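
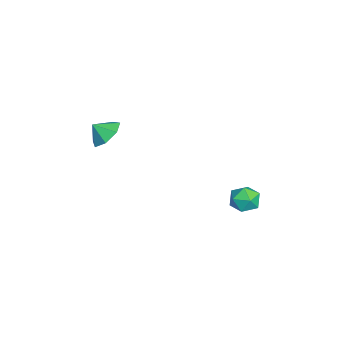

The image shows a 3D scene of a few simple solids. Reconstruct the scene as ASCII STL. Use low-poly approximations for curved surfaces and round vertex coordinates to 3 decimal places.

solid 
facet normal -0.081 0.987 -0.142
outer loop
vertex 1.141 4.274 -1.55
vertex 0.22 4.192 -1.597
vertex 0.631 4.343 -0.781
endloop
endfacet
facet normal 0.494 0.832 0.253
outer loop
vertex 1.141 4.274 -1.55
vertex 0.631 4.343 -0.781
vertex 1.425 3.868 -0.769
endloop
endfacet
facet normal 0.910 0.394 -0.126
outer loop
vertex 1.141 4.274 -1.55
vertex 1.425 3.868 -0.769
vertex 1.505 3.424 -1.576
endloop
endfacet
facet normal 0.594 0.277 -0.755
outer loop
vertex 1.141 4.274 -1.55
vertex 1.505 3.424 -1.576
vertex 0.76 3.624 -2.088
endloop
endfacet
facet normal -0.018 0.644 -0.765
outer loop
vertex 1.141 4.274 -1.55
vertex 0.76 3.624 -2.088
vertex 0.22 4.192 -1.597
endloop
endfacet
facet normal 0.275 0.480 0.833
outer loop
vertex 1.425 3.868 -0.769
vertex 0.631 4.343 -0.781
vertex 0.68 3.536 -0.332
endloop
endfacet
facet normal -0.655 0.730 0.195
outer loop
vertex 0.631 4.343 -0.781
vertex 0.22 4.192 -1.597
vertex -0.065 3.736 -0.844
endloop
endfacet
facet normal -0.555 0.175 -0.813
outer loop
vertex 0.22 4.192 -1.597
vertex 0.76 3.624 -2.088
vertex 0.015 3.292 -1.651
endloop
endfacet
facet normal 0.436 -0.417 -0.797
outer loop
vertex 0.76 3.624 -2.088
vertex 1.505 3.424 -1.576
vertex 0.809 2.817 -1.639
endloop
endfacet
facet normal 0.948 -0.229 0.220
outer loop
vertex 1.505 3.424 -1.576
vertex 1.425 3.868 -0.769
vertex 1.22 2.968 -0.823
endloop
endfacet
facet normal -0.594 -0.277 0.755
outer loop
vertex 0.299 2.886 -0.87
vertex 0.68 3.536 -0.332
vertex -0.065 3.736 -0.844
endloop
endfacet
facet normal -0.910 -0.394 0.126
outer loop
vertex 0.299 2.886 -0.87
vertex -0.065 3.736 -0.844
vertex 0.015 3.292 -1.651
endloop
endfacet
facet normal -0.494 -0.832 -0.253
outer loop
vertex 0.299 2.886 -0.87
vertex 0.015 3.292 -1.651
vertex 0.809 2.817 -1.639
endloop
endfacet
facet normal 0.081 -0.987 0.142
outer loop
vertex 0.299 2.886 -0.87
vertex 0.809 2.817 -1.639
vertex 1.22 2.968 -0.823
endloop
endfacet
facet normal 0.018 -0.644 0.765
outer loop
vertex 0.299 2.886 -0.87
vertex 1.22 2.968 -0.823
vertex 0.68 3.536 -0.332
endloop
endfacet
facet normal -0.436 0.417 0.797
outer loop
vertex -0.065 3.736 -0.844
vertex 0.68 3.536 -0.332
vertex 0.631 4.343 -0.781
endloop
endfacet
facet normal -0.948 0.229 -0.220
outer loop
vertex 0.015 3.292 -1.651
vertex -0.065 3.736 -0.844
vertex 0.22 4.192 -1.597
endloop
endfacet
facet normal -0.275 -0.480 -0.833
outer loop
vertex 0.809 2.817 -1.639
vertex 0.015 3.292 -1.651
vertex 0.76 3.624 -2.088
endloop
endfacet
facet normal 0.655 -0.730 -0.195
outer loop
vertex 1.22 2.968 -0.823
vertex 0.809 2.817 -1.639
vertex 1.505 3.424 -1.576
endloop
endfacet
facet normal 0.555 -0.175 0.813
outer loop
vertex 0.68 3.536 -0.332
vertex 1.22 2.968 -0.823
vertex 1.425 3.868 -0.769
endloop
endfacet
facet normal 0.009 0.704 -0.710
outer loop
vertex -0.029 -2.996 3.322
vertex -0.616 -3.584 2.731
vertex -0.902 -2.887 3.419
endloop
endfacet
facet normal 0.116 0.044 0.992
outer loop
vertex -0.029 -2.996 3.322
vertex -0.902 -2.887 3.419
vertex -0.624 -4.296 3.449
endloop
endfacet
facet normal 0.008 0.704 -0.710
outer loop
vertex -0.902 -2.887 3.419
vertex -0.616 -3.584 2.731
vertex -1.559 -3.304 2.998
endloop
endfacet
facet normal -0.501 -0.081 0.862
outer loop
vertex -0.902 -2.887 3.419
vertex -1.559 -3.304 2.998
vertex -0.624 -4.296 3.449
endloop
endfacet
facet normal 0.008 0.704 -0.710
outer loop
vertex -1.559 -3.304 2.998
vertex -0.616 -3.584 2.731
vertex -1.506 -3.932 2.376
endloop
endfacet
facet normal -0.744 -0.501 0.442
outer loop
vertex -1.559 -3.304 2.998
vertex -1.506 -3.932 2.376
vertex -0.624 -4.296 3.449
endloop
endfacet
facet normal 0.008 0.704 -0.711
outer loop
vertex -1.506 -3.932 2.376
vertex -0.616 -3.584 2.731
vertex -0.782 -4.298 2.022
endloop
endfacet
facet normal -0.431 -0.901 0.049
outer loop
vertex -1.506 -3.932 2.376
vertex -0.782 -4.298 2.022
vertex -0.624 -4.296 3.449
endloop
endfacet
facet normal 0.009 0.704 -0.711
outer loop
vertex -0.782 -4.298 2.022
vertex -0.616 -3.584 2.731
vertex 0.067 -4.127 2.202
endloop
endfacet
facet normal 0.202 -0.979 -0.021
outer loop
vertex -0.782 -4.298 2.022
vertex 0.067 -4.127 2.202
vertex -0.624 -4.296 3.449
endloop
endfacet
facet normal 0.009 0.704 -0.710
outer loop
vertex 0.067 -4.127 2.202
vertex -0.616 -3.584 2.731
vertex 0.403 -3.547 2.781
endloop
endfacet
facet normal 0.679 -0.677 0.284
outer loop
vertex 0.067 -4.127 2.202
vertex 0.403 -3.547 2.781
vertex -0.624 -4.296 3.449
endloop
endfacet
facet normal 0.009 0.704 -0.710
outer loop
vertex 0.403 -3.547 2.781
vertex -0.616 -3.584 2.731
vertex -0.029 -2.996 3.322
endloop
endfacet
facet normal 0.640 -0.221 0.736
outer loop
vertex 0.403 -3.547 2.781
vertex -0.029 -2.996 3.322
vertex -0.624 -4.296 3.449
endloop
endfacet

endsolid


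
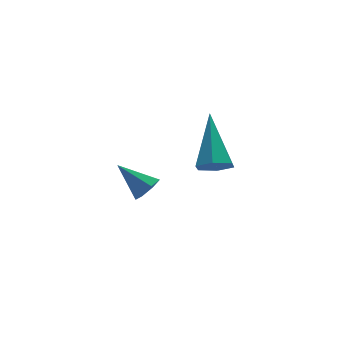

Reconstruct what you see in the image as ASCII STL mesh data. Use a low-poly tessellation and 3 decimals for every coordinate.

solid 
facet normal -0.292 -0.723 -0.626
outer loop
vertex -1.262 -3.137 -0.284
vertex -1.514 -3.446 0.191
vertex -1.853 -3.035 -0.126
endloop
endfacet
facet normal -0.003 0.835 -0.550
outer loop
vertex -1.262 -3.137 -0.284
vertex -1.853 -3.035 -0.126
vertex -0.926 -1.994 1.449
endloop
endfacet
facet normal -0.292 -0.723 -0.626
outer loop
vertex -1.853 -3.035 -0.126
vertex -1.514 -3.446 0.191
vertex -2.105 -3.344 0.349
endloop
endfacet
facet normal -0.761 0.649 0.019
outer loop
vertex -1.853 -3.035 -0.126
vertex -2.105 -3.344 0.349
vertex -0.926 -1.994 1.449
endloop
endfacet
facet normal -0.292 -0.722 -0.627
outer loop
vertex -2.105 -3.344 0.349
vertex -1.514 -3.446 0.191
vertex -1.766 -3.756 0.665
endloop
endfacet
facet normal -0.682 -0.000 0.731
outer loop
vertex -2.105 -3.344 0.349
vertex -1.766 -3.756 0.665
vertex -0.926 -1.994 1.449
endloop
endfacet
facet normal -0.292 -0.722 -0.627
outer loop
vertex -1.766 -3.756 0.665
vertex -1.514 -3.446 0.191
vertex -1.175 -3.858 0.507
endloop
endfacet
facet normal 0.154 -0.462 0.873
outer loop
vertex -1.766 -3.756 0.665
vertex -1.175 -3.858 0.507
vertex -0.926 -1.994 1.449
endloop
endfacet
facet normal -0.293 -0.722 -0.627
outer loop
vertex -1.175 -3.858 0.507
vertex -1.514 -3.446 0.191
vertex -0.923 -3.548 0.032
endloop
endfacet
facet normal 0.912 -0.275 0.304
outer loop
vertex -1.175 -3.858 0.507
vertex -0.923 -3.548 0.032
vertex -0.926 -1.994 1.449
endloop
endfacet
facet normal -0.293 -0.723 -0.626
outer loop
vertex -0.923 -3.548 0.032
vertex -1.514 -3.446 0.191
vertex -1.262 -3.137 -0.284
endloop
endfacet
facet normal 0.833 0.374 -0.408
outer loop
vertex -0.923 -3.548 0.032
vertex -1.262 -3.137 -0.284
vertex -0.926 -1.994 1.449
endloop
endfacet
facet normal 0.495 -0.607 -0.622
outer loop
vertex -1.469 0.456 -3.111
vertex -1.948 0.193 -3.236
vertex -1.718 0.638 -3.487
endloop
endfacet
facet normal 0.482 0.870 0.102
outer loop
vertex -1.469 0.456 -3.111
vertex -1.718 0.638 -3.487
vertex -2.612 1.007 -2.404
endloop
endfacet
facet normal 0.495 -0.607 -0.622
outer loop
vertex -1.718 0.638 -3.487
vertex -1.948 0.193 -3.236
vertex -2.14 0.485 -3.674
endloop
endfacet
facet normal -0.139 0.897 -0.420
outer loop
vertex -1.718 0.638 -3.487
vertex -2.14 0.485 -3.674
vertex -2.612 1.007 -2.404
endloop
endfacet
facet normal 0.496 -0.606 -0.622
outer loop
vertex -2.14 0.485 -3.674
vertex -1.948 0.193 -3.236
vertex -2.417 0.112 -3.531
endloop
endfacet
facet normal -0.788 0.409 -0.461
outer loop
vertex -2.14 0.485 -3.674
vertex -2.417 0.112 -3.531
vertex -2.612 1.007 -2.404
endloop
endfacet
facet normal 0.495 -0.608 -0.621
outer loop
vertex -2.417 0.112 -3.531
vertex -1.948 0.193 -3.236
vertex -2.341 -0.199 -3.166
endloop
endfacet
facet normal -0.974 -0.226 0.011
outer loop
vertex -2.417 0.112 -3.531
vertex -2.341 -0.199 -3.166
vertex -2.612 1.007 -2.404
endloop
endfacet
facet normal 0.495 -0.607 -0.621
outer loop
vertex -2.341 -0.199 -3.166
vertex -1.948 0.193 -3.236
vertex -1.969 -0.215 -2.854
endloop
endfacet
facet normal -0.559 -0.529 0.639
outer loop
vertex -2.341 -0.199 -3.166
vertex -1.969 -0.215 -2.854
vertex -2.612 1.007 -2.404
endloop
endfacet
facet normal 0.495 -0.607 -0.621
outer loop
vertex -1.969 -0.215 -2.854
vertex -1.948 0.193 -3.236
vertex -1.581 0.076 -2.829
endloop
endfacet
facet normal 0.144 -0.274 0.951
outer loop
vertex -1.969 -0.215 -2.854
vertex -1.581 0.076 -2.829
vertex -2.612 1.007 -2.404
endloop
endfacet
facet normal 0.495 -0.607 -0.621
outer loop
vertex -1.581 0.076 -2.829
vertex -1.948 0.193 -3.236
vertex -1.469 0.456 -3.111
endloop
endfacet
facet normal 0.609 0.349 0.712
outer loop
vertex -1.581 0.076 -2.829
vertex -1.469 0.456 -3.111
vertex -2.612 1.007 -2.404
endloop
endfacet

endsolid


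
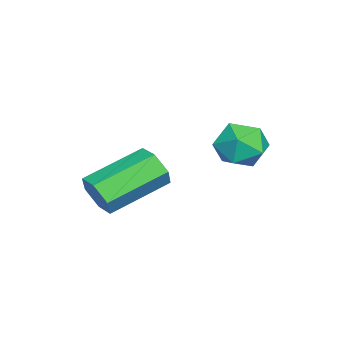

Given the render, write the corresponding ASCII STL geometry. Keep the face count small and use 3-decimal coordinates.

solid 
facet normal 0.633 -0.694 -0.343
outer loop
vertex 3.201 0.903 0.238
vertex 2.883 0.882 -0.306
vertex 3.363 1.285 -0.236
endloop
endfacet
facet normal 0.731 0.388 0.562
outer loop
vertex 3.201 0.903 0.238
vertex 3.363 1.285 -0.236
vertex 2.075 2.139 0.849
endloop
endfacet
facet normal 0.731 0.388 0.562
outer loop
vertex 2.075 2.139 0.849
vertex 3.363 1.285 -0.236
vertex 2.237 2.52 0.375
endloop
endfacet
facet normal -0.632 0.695 0.343
outer loop
vertex 2.075 2.139 0.849
vertex 2.237 2.52 0.375
vertex 1.757 2.118 0.306
endloop
endfacet
facet normal 0.633 -0.694 -0.343
outer loop
vertex 3.363 1.285 -0.236
vertex 2.883 0.882 -0.306
vertex 3.045 1.264 -0.78
endloop
endfacet
facet normal 0.587 0.719 -0.371
outer loop
vertex 3.363 1.285 -0.236
vertex 3.045 1.264 -0.78
vertex 2.237 2.52 0.375
endloop
endfacet
facet normal 0.588 0.719 -0.370
outer loop
vertex 2.237 2.52 0.375
vertex 3.045 1.264 -0.78
vertex 1.919 2.5 -0.169
endloop
endfacet
facet normal -0.632 0.695 0.344
outer loop
vertex 2.237 2.52 0.375
vertex 1.919 2.5 -0.169
vertex 1.757 2.118 0.306
endloop
endfacet
facet normal 0.632 -0.694 -0.343
outer loop
vertex 3.045 1.264 -0.78
vertex 2.883 0.882 -0.306
vertex 2.565 0.861 -0.849
endloop
endfacet
facet normal -0.143 0.331 -0.933
outer loop
vertex 3.045 1.264 -0.78
vertex 2.565 0.861 -0.849
vertex 1.919 2.5 -0.169
endloop
endfacet
facet normal -0.143 0.331 -0.933
outer loop
vertex 1.919 2.5 -0.169
vertex 2.565 0.861 -0.849
vertex 1.439 2.097 -0.238
endloop
endfacet
facet normal -0.632 0.695 0.343
outer loop
vertex 1.919 2.5 -0.169
vertex 1.439 2.097 -0.238
vertex 1.757 2.118 0.306
endloop
endfacet
facet normal 0.632 -0.695 -0.343
outer loop
vertex 2.565 0.861 -0.849
vertex 2.883 0.882 -0.306
vertex 2.403 0.48 -0.375
endloop
endfacet
facet normal -0.731 -0.388 -0.562
outer loop
vertex 2.565 0.861 -0.849
vertex 2.403 0.48 -0.375
vertex 1.439 2.097 -0.238
endloop
endfacet
facet normal -0.730 -0.388 -0.562
outer loop
vertex 1.439 2.097 -0.238
vertex 2.403 0.48 -0.375
vertex 1.277 1.715 0.236
endloop
endfacet
facet normal -0.633 0.694 0.343
outer loop
vertex 1.439 2.097 -0.238
vertex 1.277 1.715 0.236
vertex 1.757 2.118 0.306
endloop
endfacet
facet normal 0.632 -0.695 -0.344
outer loop
vertex 2.403 0.48 -0.375
vertex 2.883 0.882 -0.306
vertex 2.721 0.5 0.169
endloop
endfacet
facet normal -0.588 -0.719 0.370
outer loop
vertex 2.403 0.48 -0.375
vertex 2.721 0.5 0.169
vertex 1.277 1.715 0.236
endloop
endfacet
facet normal -0.588 -0.719 0.371
outer loop
vertex 1.277 1.715 0.236
vertex 2.721 0.5 0.169
vertex 1.595 1.736 0.78
endloop
endfacet
facet normal -0.633 0.694 0.343
outer loop
vertex 1.277 1.715 0.236
vertex 1.595 1.736 0.78
vertex 1.757 2.118 0.306
endloop
endfacet
facet normal 0.632 -0.695 -0.343
outer loop
vertex 2.721 0.5 0.169
vertex 2.883 0.882 -0.306
vertex 3.201 0.903 0.238
endloop
endfacet
facet normal 0.143 -0.331 0.933
outer loop
vertex 2.721 0.5 0.169
vertex 3.201 0.903 0.238
vertex 1.595 1.736 0.78
endloop
endfacet
facet normal 0.143 -0.331 0.933
outer loop
vertex 1.595 1.736 0.78
vertex 3.201 0.903 0.238
vertex 2.075 2.139 0.849
endloop
endfacet
facet normal -0.632 0.694 0.343
outer loop
vertex 1.595 1.736 0.78
vertex 2.075 2.139 0.849
vertex 1.757 2.118 0.306
endloop
endfacet
facet normal 0.105 0.891 -0.441
outer loop
vertex 0.3 4.26 -0.256
vertex -0.165 4.592 0.303
vertex 0.625 4.553 0.413
endloop
endfacet
facet normal 0.684 0.486 -0.545
outer loop
vertex 0.3 4.26 -0.256
vertex 0.625 4.553 0.413
vertex 0.882 3.857 0.115
endloop
endfacet
facet normal 0.477 -0.114 -0.872
outer loop
vertex 0.3 4.26 -0.256
vertex 0.882 3.857 0.115
vertex 0.251 3.466 -0.179
endloop
endfacet
facet normal -0.230 -0.080 -0.970
outer loop
vertex 0.3 4.26 -0.256
vertex 0.251 3.466 -0.179
vertex -0.397 3.92 -0.063
endloop
endfacet
facet normal -0.459 0.542 -0.704
outer loop
vertex 0.3 4.26 -0.256
vertex -0.397 3.92 -0.063
vertex -0.165 4.592 0.303
endloop
endfacet
facet normal 0.946 0.309 0.094
outer loop
vertex 0.882 3.857 0.115
vertex 0.625 4.553 0.413
vertex 0.777 3.94 0.903
endloop
endfacet
facet normal 0.011 0.965 0.262
outer loop
vertex 0.625 4.553 0.413
vertex -0.165 4.592 0.303
vertex 0.129 4.394 1.019
endloop
endfacet
facet normal -0.902 0.400 -0.162
outer loop
vertex -0.165 4.592 0.303
vertex -0.397 3.92 -0.063
vertex -0.502 4.003 0.725
endloop
endfacet
facet normal -0.530 -0.606 -0.593
outer loop
vertex -0.397 3.92 -0.063
vertex 0.251 3.466 -0.179
vertex -0.245 3.307 0.427
endloop
endfacet
facet normal 0.612 -0.661 -0.434
outer loop
vertex 0.251 3.466 -0.179
vertex 0.882 3.857 0.115
vertex 0.545 3.268 0.537
endloop
endfacet
facet normal 0.230 0.080 0.970
outer loop
vertex 0.08 3.6 1.096
vertex 0.777 3.94 0.903
vertex 0.129 4.394 1.019
endloop
endfacet
facet normal -0.477 0.114 0.872
outer loop
vertex 0.08 3.6 1.096
vertex 0.129 4.394 1.019
vertex -0.502 4.003 0.725
endloop
endfacet
facet normal -0.684 -0.486 0.545
outer loop
vertex 0.08 3.6 1.096
vertex -0.502 4.003 0.725
vertex -0.245 3.307 0.427
endloop
endfacet
facet normal -0.105 -0.891 0.441
outer loop
vertex 0.08 3.6 1.096
vertex -0.245 3.307 0.427
vertex 0.545 3.268 0.537
endloop
endfacet
facet normal 0.459 -0.542 0.704
outer loop
vertex 0.08 3.6 1.096
vertex 0.545 3.268 0.537
vertex 0.777 3.94 0.903
endloop
endfacet
facet normal 0.530 0.606 0.593
outer loop
vertex 0.129 4.394 1.019
vertex 0.777 3.94 0.903
vertex 0.625 4.553 0.413
endloop
endfacet
facet normal -0.612 0.661 0.434
outer loop
vertex -0.502 4.003 0.725
vertex 0.129 4.394 1.019
vertex -0.165 4.592 0.303
endloop
endfacet
facet normal -0.946 -0.309 -0.094
outer loop
vertex -0.245 3.307 0.427
vertex -0.502 4.003 0.725
vertex -0.397 3.92 -0.063
endloop
endfacet
facet normal -0.011 -0.965 -0.262
outer loop
vertex 0.545 3.268 0.537
vertex -0.245 3.307 0.427
vertex 0.251 3.466 -0.179
endloop
endfacet
facet normal 0.902 -0.400 0.162
outer loop
vertex 0.777 3.94 0.903
vertex 0.545 3.268 0.537
vertex 0.882 3.857 0.115
endloop
endfacet

endsolid


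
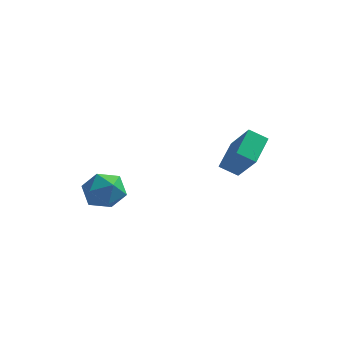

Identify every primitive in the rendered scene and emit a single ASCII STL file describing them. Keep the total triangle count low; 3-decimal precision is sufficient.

solid 
facet normal -0.722 -0.319 0.615
outer loop
vertex -3.74 -0.884 0.618
vertex -3.082 -1.817 0.907
vertex -2.994 -0.82 1.527
endloop
endfacet
facet normal -0.724 0.393 0.567
outer loop
vertex -3.74 -0.884 0.618
vertex -2.994 -0.82 1.527
vertex -3.089 0.084 0.778
endloop
endfacet
facet normal -0.815 0.568 -0.120
outer loop
vertex -3.74 -0.884 0.618
vertex -3.089 0.084 0.778
vertex -3.236 -0.355 -0.305
endloop
endfacet
facet normal -0.868 -0.037 -0.495
outer loop
vertex -3.74 -0.884 0.618
vertex -3.236 -0.355 -0.305
vertex -3.231 -1.53 -0.225
endloop
endfacet
facet normal -0.810 -0.584 -0.041
outer loop
vertex -3.74 -0.884 0.618
vertex -3.231 -1.53 -0.225
vertex -3.082 -1.817 0.907
endloop
endfacet
facet normal -0.083 0.631 0.772
outer loop
vertex -3.089 0.084 0.778
vertex -2.994 -0.82 1.527
vertex -2.029 -0.25 1.165
endloop
endfacet
facet normal -0.078 -0.521 0.850
outer loop
vertex -2.994 -0.82 1.527
vertex -3.082 -1.817 0.907
vertex -2.024 -1.425 1.245
endloop
endfacet
facet normal -0.222 -0.952 -0.212
outer loop
vertex -3.082 -1.817 0.907
vertex -3.231 -1.53 -0.225
vertex -2.171 -1.864 0.162
endloop
endfacet
facet normal -0.316 -0.066 -0.946
outer loop
vertex -3.231 -1.53 -0.225
vertex -3.236 -0.355 -0.305
vertex -2.266 -0.96 -0.587
endloop
endfacet
facet normal -0.230 0.912 -0.339
outer loop
vertex -3.236 -0.355 -0.305
vertex -3.089 0.084 0.778
vertex -2.178 0.037 0.033
endloop
endfacet
facet normal 0.868 0.037 0.495
outer loop
vertex -1.52 -0.896 0.322
vertex -2.029 -0.25 1.165
vertex -2.024 -1.425 1.245
endloop
endfacet
facet normal 0.815 -0.568 0.120
outer loop
vertex -1.52 -0.896 0.322
vertex -2.024 -1.425 1.245
vertex -2.171 -1.864 0.162
endloop
endfacet
facet normal 0.724 -0.393 -0.567
outer loop
vertex -1.52 -0.896 0.322
vertex -2.171 -1.864 0.162
vertex -2.266 -0.96 -0.587
endloop
endfacet
facet normal 0.722 0.319 -0.615
outer loop
vertex -1.52 -0.896 0.322
vertex -2.266 -0.96 -0.587
vertex -2.178 0.037 0.033
endloop
endfacet
facet normal 0.810 0.584 0.041
outer loop
vertex -1.52 -0.896 0.322
vertex -2.178 0.037 0.033
vertex -2.029 -0.25 1.165
endloop
endfacet
facet normal 0.316 0.066 0.946
outer loop
vertex -2.024 -1.425 1.245
vertex -2.029 -0.25 1.165
vertex -2.994 -0.82 1.527
endloop
endfacet
facet normal 0.230 -0.912 0.339
outer loop
vertex -2.171 -1.864 0.162
vertex -2.024 -1.425 1.245
vertex -3.082 -1.817 0.907
endloop
endfacet
facet normal 0.083 -0.631 -0.772
outer loop
vertex -2.266 -0.96 -0.587
vertex -2.171 -1.864 0.162
vertex -3.231 -1.53 -0.225
endloop
endfacet
facet normal 0.078 0.521 -0.850
outer loop
vertex -2.178 0.037 0.033
vertex -2.266 -0.96 -0.587
vertex -3.236 -0.355 -0.305
endloop
endfacet
facet normal 0.222 0.952 0.212
outer loop
vertex -2.029 -0.25 1.165
vertex -2.178 0.037 0.033
vertex -3.089 0.084 0.778
endloop
endfacet
facet normal -0.491 0.422 -0.762
outer loop
vertex 2.336 4.874 1.113
vertex 3.296 4.966 0.545
vertex 2.057 3.213 0.372
endloop
endfacet
facet normal -0.858 -0.082 0.508
outer loop
vertex 3.104 2.314 1.995
vertex 2.336 4.874 1.113
vertex 2.057 3.213 0.372
endloop
endfacet
facet normal -0.491 0.422 -0.762
outer loop
vertex 2.057 3.213 0.372
vertex 3.296 4.966 0.545
vertex 3.018 3.305 -0.196
endloop
endfacet
facet normal -0.151 -0.903 -0.402
outer loop
vertex 3.018 3.305 -0.196
vertex 3.104 2.314 1.995
vertex 2.057 3.213 0.372
endloop
endfacet
facet normal 0.152 0.903 0.402
outer loop
vertex 2.336 4.874 1.113
vertex 4.343 4.067 2.168
vertex 3.296 4.966 0.545
endloop
endfacet
facet normal -0.858 -0.083 0.507
outer loop
vertex 3.382 3.975 2.736
vertex 2.336 4.874 1.113
vertex 3.104 2.314 1.995
endloop
endfacet
facet normal 0.151 0.903 0.402
outer loop
vertex 3.382 3.975 2.736
vertex 4.343 4.067 2.168
vertex 2.336 4.874 1.113
endloop
endfacet
facet normal 0.858 0.083 -0.507
outer loop
vertex 3.296 4.966 0.545
vertex 4.343 4.067 2.168
vertex 3.018 3.305 -0.196
endloop
endfacet
facet normal -0.152 -0.903 -0.402
outer loop
vertex 4.064 2.406 1.427
vertex 3.104 2.314 1.995
vertex 3.018 3.305 -0.196
endloop
endfacet
facet normal 0.858 0.082 -0.507
outer loop
vertex 3.018 3.305 -0.196
vertex 4.343 4.067 2.168
vertex 4.064 2.406 1.427
endloop
endfacet
facet normal 0.491 -0.422 0.762
outer loop
vertex 4.064 2.406 1.427
vertex 3.382 3.975 2.736
vertex 3.104 2.314 1.995
endloop
endfacet
facet normal 0.491 -0.422 0.762
outer loop
vertex 4.343 4.067 2.168
vertex 3.382 3.975 2.736
vertex 4.064 2.406 1.427
endloop
endfacet

endsolid


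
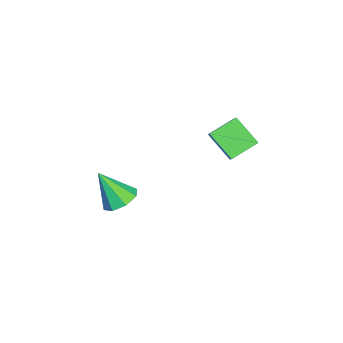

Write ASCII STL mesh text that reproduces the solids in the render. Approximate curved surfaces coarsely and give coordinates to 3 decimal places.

solid 
facet normal -0.711 -0.139 -0.689
outer loop
vertex -0.203 1.892 2.714
vertex -1.035 3.069 3.336
vertex 0.61 3.03 1.645
endloop
endfacet
facet normal 0.530 -0.750 -0.396
outer loop
vertex 1.435 3.191 2.444
vertex -0.203 1.892 2.714
vertex 0.61 3.03 1.645
endloop
endfacet
facet normal -0.711 -0.139 -0.689
outer loop
vertex 0.61 3.03 1.645
vertex -1.035 3.069 3.336
vertex -0.223 4.207 2.267
endloop
endfacet
facet normal 0.461 0.647 -0.607
outer loop
vertex -0.223 4.207 2.267
vertex 1.435 3.191 2.444
vertex 0.61 3.03 1.645
endloop
endfacet
facet normal -0.462 -0.647 0.607
outer loop
vertex -0.203 1.892 2.714
vertex -0.21 3.23 4.135
vertex -1.035 3.069 3.336
endloop
endfacet
facet normal 0.530 -0.750 -0.396
outer loop
vertex 0.623 2.053 3.513
vertex -0.203 1.892 2.714
vertex 1.435 3.191 2.444
endloop
endfacet
facet normal -0.461 -0.647 0.607
outer loop
vertex 0.623 2.053 3.513
vertex -0.21 3.23 4.135
vertex -0.203 1.892 2.714
endloop
endfacet
facet normal -0.530 0.750 0.396
outer loop
vertex -1.035 3.069 3.336
vertex -0.21 3.23 4.135
vertex -0.223 4.207 2.267
endloop
endfacet
facet normal 0.461 0.647 -0.607
outer loop
vertex 0.603 4.368 3.066
vertex 1.435 3.191 2.444
vertex -0.223 4.207 2.267
endloop
endfacet
facet normal -0.529 0.750 0.396
outer loop
vertex -0.223 4.207 2.267
vertex -0.21 3.23 4.135
vertex 0.603 4.368 3.066
endloop
endfacet
facet normal 0.712 0.139 0.689
outer loop
vertex 0.603 4.368 3.066
vertex 0.623 2.053 3.513
vertex 1.435 3.191 2.444
endloop
endfacet
facet normal 0.711 0.139 0.689
outer loop
vertex -0.21 3.23 4.135
vertex 0.623 2.053 3.513
vertex 0.603 4.368 3.066
endloop
endfacet
facet normal 0.129 0.540 -0.832
outer loop
vertex -0.167 -3.27 -3.856
vertex -0.722 -2.506 -3.446
vertex 0.276 -2.757 -3.454
endloop
endfacet
facet normal 0.693 -0.707 0.139
outer loop
vertex -0.167 -3.27 -3.856
vertex 0.276 -2.757 -3.454
vertex -0.998 -3.654 -1.674
endloop
endfacet
facet normal 0.129 0.539 -0.832
outer loop
vertex 0.276 -2.757 -3.454
vertex -0.722 -2.506 -3.446
vertex 0.135 -2.097 -3.048
endloop
endfacet
facet normal 0.838 -0.145 0.527
outer loop
vertex 0.276 -2.757 -3.454
vertex 0.135 -2.097 -3.048
vertex -0.998 -3.654 -1.674
endloop
endfacet
facet normal 0.129 0.539 -0.832
outer loop
vertex 0.135 -2.097 -3.048
vertex -0.722 -2.506 -3.446
vertex -0.509 -1.676 -2.875
endloop
endfacet
facet normal 0.461 0.375 0.805
outer loop
vertex 0.135 -2.097 -3.048
vertex -0.509 -1.676 -2.875
vertex -0.998 -3.654 -1.674
endloop
endfacet
facet normal 0.130 0.539 -0.832
outer loop
vertex -0.509 -1.676 -2.875
vertex -0.722 -2.506 -3.446
vertex -1.277 -1.741 -3.037
endloop
endfacet
facet normal -0.217 0.545 0.810
outer loop
vertex -0.509 -1.676 -2.875
vertex -1.277 -1.741 -3.037
vertex -0.998 -3.654 -1.674
endloop
endfacet
facet normal 0.129 0.539 -0.832
outer loop
vertex -1.277 -1.741 -3.037
vertex -0.722 -2.506 -3.446
vertex -1.721 -2.254 -3.438
endloop
endfacet
facet normal -0.798 0.268 0.540
outer loop
vertex -1.277 -1.741 -3.037
vertex -1.721 -2.254 -3.438
vertex -0.998 -3.654 -1.674
endloop
endfacet
facet normal 0.129 0.539 -0.832
outer loop
vertex -1.721 -2.254 -3.438
vertex -0.722 -2.506 -3.446
vertex -1.58 -2.914 -3.844
endloop
endfacet
facet normal -0.943 -0.295 0.152
outer loop
vertex -1.721 -2.254 -3.438
vertex -1.58 -2.914 -3.844
vertex -0.998 -3.654 -1.674
endloop
endfacet
facet normal 0.130 0.539 -0.832
outer loop
vertex -1.58 -2.914 -3.844
vertex -0.722 -2.506 -3.446
vertex -0.936 -3.336 -4.017
endloop
endfacet
facet normal -0.567 -0.814 -0.125
outer loop
vertex -1.58 -2.914 -3.844
vertex -0.936 -3.336 -4.017
vertex -0.998 -3.654 -1.674
endloop
endfacet
facet normal 0.128 0.540 -0.832
outer loop
vertex -0.936 -3.336 -4.017
vertex -0.722 -2.506 -3.446
vertex -0.167 -3.27 -3.856
endloop
endfacet
facet normal 0.112 -0.985 -0.131
outer loop
vertex -0.936 -3.336 -4.017
vertex -0.167 -3.27 -3.856
vertex -0.998 -3.654 -1.674
endloop
endfacet

endsolid


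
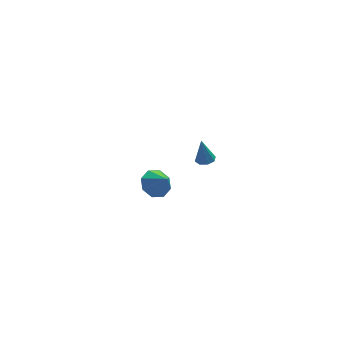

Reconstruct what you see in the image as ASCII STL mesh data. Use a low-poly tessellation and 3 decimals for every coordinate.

solid 
facet normal -0.277 0.561 -0.780
outer loop
vertex 3.089 2.686 -3.79
vertex 2.385 2.933 -3.362
vertex 3.189 3.23 -3.434
endloop
endfacet
facet normal 0.950 -0.273 0.150
outer loop
vertex 3.089 2.686 -3.79
vertex 3.189 3.23 -3.434
vertex 2.735 2.227 -2.378
endloop
endfacet
facet normal -0.277 0.560 -0.781
outer loop
vertex 3.189 3.23 -3.434
vertex 2.385 2.933 -3.362
vertex 2.818 3.601 -3.036
endloop
endfacet
facet normal 0.806 0.215 0.551
outer loop
vertex 3.189 3.23 -3.434
vertex 2.818 3.601 -3.036
vertex 2.735 2.227 -2.378
endloop
endfacet
facet normal -0.279 0.561 -0.779
outer loop
vertex 2.818 3.601 -3.036
vertex 2.385 2.933 -3.362
vertex 2.194 3.58 -2.828
endloop
endfacet
facet normal 0.277 0.401 0.873
outer loop
vertex 2.818 3.601 -3.036
vertex 2.194 3.58 -2.828
vertex 2.735 2.227 -2.378
endloop
endfacet
facet normal -0.278 0.561 -0.780
outer loop
vertex 2.194 3.58 -2.828
vertex 2.385 2.933 -3.362
vertex 1.681 3.18 -2.933
endloop
endfacet
facet normal -0.328 0.177 0.928
outer loop
vertex 2.194 3.58 -2.828
vertex 1.681 3.18 -2.933
vertex 2.735 2.227 -2.378
endloop
endfacet
facet normal -0.278 0.561 -0.780
outer loop
vertex 1.681 3.18 -2.933
vertex 2.385 2.933 -3.362
vertex 1.581 2.636 -3.289
endloop
endfacet
facet normal -0.654 -0.326 0.682
outer loop
vertex 1.681 3.18 -2.933
vertex 1.581 2.636 -3.289
vertex 2.735 2.227 -2.378
endloop
endfacet
facet normal -0.278 0.560 -0.781
outer loop
vertex 1.581 2.636 -3.289
vertex 2.385 2.933 -3.362
vertex 1.952 2.265 -3.687
endloop
endfacet
facet normal -0.510 -0.813 0.282
outer loop
vertex 1.581 2.636 -3.289
vertex 1.952 2.265 -3.687
vertex 2.735 2.227 -2.378
endloop
endfacet
facet normal -0.278 0.560 -0.780
outer loop
vertex 1.952 2.265 -3.687
vertex 2.385 2.933 -3.362
vertex 2.577 2.286 -3.895
endloop
endfacet
facet normal 0.020 -0.999 -0.041
outer loop
vertex 1.952 2.265 -3.687
vertex 2.577 2.286 -3.895
vertex 2.735 2.227 -2.378
endloop
endfacet
facet normal -0.278 0.560 -0.780
outer loop
vertex 2.577 2.286 -3.895
vertex 2.385 2.933 -3.362
vertex 3.089 2.686 -3.79
endloop
endfacet
facet normal 0.625 -0.775 -0.095
outer loop
vertex 2.577 2.286 -3.895
vertex 3.089 2.686 -3.79
vertex 2.735 2.227 -2.378
endloop
endfacet
facet normal 0.097 -0.167 -0.981
outer loop
vertex 3.682 -1.405 2.932
vertex 3.293 -1.719 2.947
vertex 3.349 -1.228 2.869
endloop
endfacet
facet normal 0.421 0.876 0.235
outer loop
vertex 3.682 -1.405 2.932
vertex 3.349 -1.228 2.869
vertex 3.167 -1.501 4.213
endloop
endfacet
facet normal 0.099 -0.167 -0.981
outer loop
vertex 3.349 -1.228 2.869
vertex 3.293 -1.719 2.947
vertex 2.983 -1.339 2.851
endloop
endfacet
facet normal -0.294 0.944 0.152
outer loop
vertex 3.349 -1.228 2.869
vertex 2.983 -1.339 2.851
vertex 3.167 -1.501 4.213
endloop
endfacet
facet normal 0.097 -0.169 -0.981
outer loop
vertex 2.983 -1.339 2.851
vertex 3.293 -1.719 2.947
vertex 2.799 -1.672 2.89
endloop
endfacet
facet normal -0.853 0.492 0.174
outer loop
vertex 2.983 -1.339 2.851
vertex 2.799 -1.672 2.89
vertex 3.167 -1.501 4.213
endloop
endfacet
facet normal 0.097 -0.167 -0.981
outer loop
vertex 2.799 -1.672 2.89
vertex 3.293 -1.719 2.947
vertex 2.904 -2.033 2.962
endloop
endfacet
facet normal -0.934 -0.214 0.287
outer loop
vertex 2.799 -1.672 2.89
vertex 2.904 -2.033 2.962
vertex 3.167 -1.501 4.213
endloop
endfacet
facet normal 0.099 -0.169 -0.981
outer loop
vertex 2.904 -2.033 2.962
vertex 3.293 -1.719 2.947
vertex 3.238 -2.209 3.026
endloop
endfacet
facet normal -0.484 -0.764 0.427
outer loop
vertex 2.904 -2.033 2.962
vertex 3.238 -2.209 3.026
vertex 3.167 -1.501 4.213
endloop
endfacet
facet normal 0.099 -0.169 -0.981
outer loop
vertex 3.238 -2.209 3.026
vertex 3.293 -1.719 2.947
vertex 3.604 -2.099 3.044
endloop
endfacet
facet normal 0.225 -0.831 0.509
outer loop
vertex 3.238 -2.209 3.026
vertex 3.604 -2.099 3.044
vertex 3.167 -1.501 4.213
endloop
endfacet
facet normal 0.099 -0.169 -0.981
outer loop
vertex 3.604 -2.099 3.044
vertex 3.293 -1.719 2.947
vertex 3.788 -1.765 3.005
endloop
endfacet
facet normal 0.788 -0.377 0.487
outer loop
vertex 3.604 -2.099 3.044
vertex 3.788 -1.765 3.005
vertex 3.167 -1.501 4.213
endloop
endfacet
facet normal 0.099 -0.170 -0.981
outer loop
vertex 3.788 -1.765 3.005
vertex 3.293 -1.719 2.947
vertex 3.682 -1.405 2.932
endloop
endfacet
facet normal 0.867 0.331 0.373
outer loop
vertex 3.788 -1.765 3.005
vertex 3.682 -1.405 2.932
vertex 3.167 -1.501 4.213
endloop
endfacet

endsolid


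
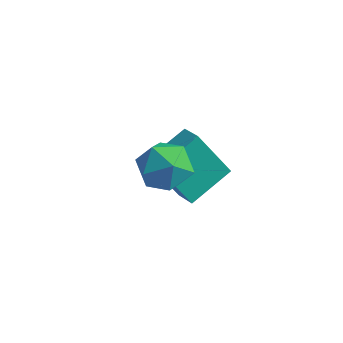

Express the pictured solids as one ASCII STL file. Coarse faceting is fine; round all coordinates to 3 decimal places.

solid 
facet normal -0.534 -0.183 0.826
outer loop
vertex 1.26 -0.79 -1.635
vertex 1.75 0.724 -0.983
vertex 0.504 -0.374 -2.032
endloop
endfacet
facet normal -0.285 -0.880 -0.379
outer loop
vertex 1.53 -0.024 -3.617
vertex 1.26 -0.79 -1.635
vertex 0.504 -0.374 -2.032
endloop
endfacet
facet normal -0.534 -0.183 0.826
outer loop
vertex 0.504 -0.374 -2.032
vertex 1.75 0.724 -0.983
vertex 0.994 1.14 -1.38
endloop
endfacet
facet normal -0.796 0.438 -0.418
outer loop
vertex 0.994 1.14 -1.38
vertex 1.53 -0.024 -3.617
vertex 0.504 -0.374 -2.032
endloop
endfacet
facet normal 0.796 -0.438 0.418
outer loop
vertex 1.26 -0.79 -1.635
vertex 2.776 1.074 -2.568
vertex 1.75 0.724 -0.983
endloop
endfacet
facet normal -0.285 -0.880 -0.379
outer loop
vertex 2.286 -0.44 -3.22
vertex 1.26 -0.79 -1.635
vertex 1.53 -0.024 -3.617
endloop
endfacet
facet normal 0.796 -0.438 0.418
outer loop
vertex 2.286 -0.44 -3.22
vertex 2.776 1.074 -2.568
vertex 1.26 -0.79 -1.635
endloop
endfacet
facet normal 0.285 0.880 0.379
outer loop
vertex 1.75 0.724 -0.983
vertex 2.776 1.074 -2.568
vertex 0.994 1.14 -1.38
endloop
endfacet
facet normal -0.796 0.438 -0.418
outer loop
vertex 2.02 1.49 -2.965
vertex 1.53 -0.024 -3.617
vertex 0.994 1.14 -1.38
endloop
endfacet
facet normal 0.285 0.880 0.379
outer loop
vertex 0.994 1.14 -1.38
vertex 2.776 1.074 -2.568
vertex 2.02 1.49 -2.965
endloop
endfacet
facet normal 0.534 0.183 -0.826
outer loop
vertex 2.02 1.49 -2.965
vertex 2.286 -0.44 -3.22
vertex 1.53 -0.024 -3.617
endloop
endfacet
facet normal 0.534 0.183 -0.826
outer loop
vertex 2.776 1.074 -2.568
vertex 2.286 -0.44 -3.22
vertex 2.02 1.49 -2.965
endloop
endfacet
facet normal -0.051 0.950 0.309
outer loop
vertex 2.752 -1.517 0.436
vertex 1.968 -1.73 0.961
vertex 2.849 -1.81 1.352
endloop
endfacet
facet normal 0.625 0.760 0.177
outer loop
vertex 2.752 -1.517 0.436
vertex 2.849 -1.81 1.352
vertex 3.449 -2.145 0.671
endloop
endfacet
facet normal 0.666 0.551 -0.504
outer loop
vertex 2.752 -1.517 0.436
vertex 3.449 -2.145 0.671
vertex 2.939 -2.271 -0.141
endloop
endfacet
facet normal 0.016 0.610 -0.792
outer loop
vertex 2.752 -1.517 0.436
vertex 2.939 -2.271 -0.141
vertex 2.024 -2.014 0.038
endloop
endfacet
facet normal -0.427 0.857 -0.290
outer loop
vertex 2.752 -1.517 0.436
vertex 2.024 -2.014 0.038
vertex 1.968 -1.73 0.961
endloop
endfacet
facet normal 0.782 0.200 0.590
outer loop
vertex 3.449 -2.145 0.671
vertex 2.849 -1.81 1.352
vertex 3.096 -2.746 1.342
endloop
endfacet
facet normal -0.311 0.506 0.804
outer loop
vertex 2.849 -1.81 1.352
vertex 1.968 -1.73 0.961
vertex 2.181 -2.489 1.521
endloop
endfacet
facet normal -0.920 0.356 -0.165
outer loop
vertex 1.968 -1.73 0.961
vertex 2.024 -2.014 0.038
vertex 1.671 -2.615 0.709
endloop
endfacet
facet normal -0.203 -0.043 -0.978
outer loop
vertex 2.024 -2.014 0.038
vertex 2.939 -2.271 -0.141
vertex 2.271 -2.95 0.028
endloop
endfacet
facet normal 0.848 -0.139 -0.511
outer loop
vertex 2.939 -2.271 -0.141
vertex 3.449 -2.145 0.671
vertex 3.152 -3.03 0.419
endloop
endfacet
facet normal -0.016 -0.610 0.792
outer loop
vertex 2.368 -3.243 0.944
vertex 3.096 -2.746 1.342
vertex 2.181 -2.489 1.521
endloop
endfacet
facet normal -0.666 -0.551 0.504
outer loop
vertex 2.368 -3.243 0.944
vertex 2.181 -2.489 1.521
vertex 1.671 -2.615 0.709
endloop
endfacet
facet normal -0.625 -0.760 -0.177
outer loop
vertex 2.368 -3.243 0.944
vertex 1.671 -2.615 0.709
vertex 2.271 -2.95 0.028
endloop
endfacet
facet normal 0.051 -0.950 -0.309
outer loop
vertex 2.368 -3.243 0.944
vertex 2.271 -2.95 0.028
vertex 3.152 -3.03 0.419
endloop
endfacet
facet normal 0.427 -0.857 0.290
outer loop
vertex 2.368 -3.243 0.944
vertex 3.152 -3.03 0.419
vertex 3.096 -2.746 1.342
endloop
endfacet
facet normal 0.203 0.043 0.978
outer loop
vertex 2.181 -2.489 1.521
vertex 3.096 -2.746 1.342
vertex 2.849 -1.81 1.352
endloop
endfacet
facet normal -0.848 0.139 0.511
outer loop
vertex 1.671 -2.615 0.709
vertex 2.181 -2.489 1.521
vertex 1.968 -1.73 0.961
endloop
endfacet
facet normal -0.782 -0.200 -0.590
outer loop
vertex 2.271 -2.95 0.028
vertex 1.671 -2.615 0.709
vertex 2.024 -2.014 0.038
endloop
endfacet
facet normal 0.311 -0.506 -0.804
outer loop
vertex 3.152 -3.03 0.419
vertex 2.271 -2.95 0.028
vertex 2.939 -2.271 -0.141
endloop
endfacet
facet normal 0.920 -0.356 0.165
outer loop
vertex 3.096 -2.746 1.342
vertex 3.152 -3.03 0.419
vertex 3.449 -2.145 0.671
endloop
endfacet

endsolid


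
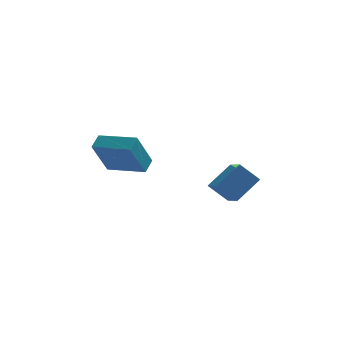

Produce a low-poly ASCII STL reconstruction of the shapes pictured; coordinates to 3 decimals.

solid 
facet normal -0.296 -0.445 0.845
outer loop
vertex -0.891 -1.66 0.502
vertex -2.69 -0.833 0.307
vertex -1.158 -2.35 0.045
endloop
endfacet
facet normal 0.904 -0.415 0.098
outer loop
vertex -0.53 -1.407 -1.747
vertex -0.891 -1.66 0.502
vertex -1.158 -2.35 0.045
endloop
endfacet
facet normal -0.296 -0.445 0.845
outer loop
vertex -1.158 -2.35 0.045
vertex -2.69 -0.833 0.307
vertex -2.958 -1.523 -0.15
endloop
endfacet
facet normal -0.308 -0.793 -0.525
outer loop
vertex -2.958 -1.523 -0.15
vertex -0.53 -1.407 -1.747
vertex -1.158 -2.35 0.045
endloop
endfacet
facet normal 0.308 0.793 0.525
outer loop
vertex -0.891 -1.66 0.502
vertex -2.062 0.11 -1.485
vertex -2.69 -0.833 0.307
endloop
endfacet
facet normal 0.904 -0.416 0.098
outer loop
vertex -0.262 -0.717 -1.29
vertex -0.891 -1.66 0.502
vertex -0.53 -1.407 -1.747
endloop
endfacet
facet normal 0.308 0.793 0.525
outer loop
vertex -0.262 -0.717 -1.29
vertex -2.062 0.11 -1.485
vertex -0.891 -1.66 0.502
endloop
endfacet
facet normal -0.904 0.416 -0.098
outer loop
vertex -2.69 -0.833 0.307
vertex -2.062 0.11 -1.485
vertex -2.958 -1.523 -0.15
endloop
endfacet
facet normal -0.308 -0.793 -0.525
outer loop
vertex -2.329 -0.58 -1.942
vertex -0.53 -1.407 -1.747
vertex -2.958 -1.523 -0.15
endloop
endfacet
facet normal -0.904 0.415 -0.099
outer loop
vertex -2.958 -1.523 -0.15
vertex -2.062 0.11 -1.485
vertex -2.329 -0.58 -1.942
endloop
endfacet
facet normal 0.296 0.445 -0.845
outer loop
vertex -2.329 -0.58 -1.942
vertex -0.262 -0.717 -1.29
vertex -0.53 -1.407 -1.747
endloop
endfacet
facet normal 0.296 0.445 -0.845
outer loop
vertex -2.062 0.11 -1.485
vertex -0.262 -0.717 -1.29
vertex -2.329 -0.58 -1.942
endloop
endfacet
facet normal -0.708 0.015 0.706
outer loop
vertex 2.727 -2.678 -2.035
vertex 3.741 -1.844 -1.036
vertex 2.299 -1.617 -2.486
endloop
endfacet
facet normal -0.615 -0.505 -0.606
outer loop
vertex 3.219 -1.636 -3.404
vertex 2.727 -2.678 -2.035
vertex 2.299 -1.617 -2.486
endloop
endfacet
facet normal -0.708 0.015 0.706
outer loop
vertex 2.299 -1.617 -2.486
vertex 3.741 -1.844 -1.036
vertex 3.313 -0.783 -1.487
endloop
endfacet
facet normal -0.348 0.863 -0.367
outer loop
vertex 3.313 -0.783 -1.487
vertex 3.219 -1.636 -3.404
vertex 2.299 -1.617 -2.486
endloop
endfacet
facet normal 0.348 -0.863 0.367
outer loop
vertex 2.727 -2.678 -2.035
vertex 4.661 -1.863 -1.954
vertex 3.741 -1.844 -1.036
endloop
endfacet
facet normal -0.615 -0.505 -0.606
outer loop
vertex 3.647 -2.697 -2.953
vertex 2.727 -2.678 -2.035
vertex 3.219 -1.636 -3.404
endloop
endfacet
facet normal 0.348 -0.863 0.367
outer loop
vertex 3.647 -2.697 -2.953
vertex 4.661 -1.863 -1.954
vertex 2.727 -2.678 -2.035
endloop
endfacet
facet normal 0.615 0.505 0.606
outer loop
vertex 3.741 -1.844 -1.036
vertex 4.661 -1.863 -1.954
vertex 3.313 -0.783 -1.487
endloop
endfacet
facet normal -0.348 0.863 -0.367
outer loop
vertex 4.233 -0.802 -2.405
vertex 3.219 -1.636 -3.404
vertex 3.313 -0.783 -1.487
endloop
endfacet
facet normal 0.615 0.505 0.606
outer loop
vertex 3.313 -0.783 -1.487
vertex 4.661 -1.863 -1.954
vertex 4.233 -0.802 -2.405
endloop
endfacet
facet normal 0.708 -0.015 -0.706
outer loop
vertex 4.233 -0.802 -2.405
vertex 3.647 -2.697 -2.953
vertex 3.219 -1.636 -3.404
endloop
endfacet
facet normal 0.708 -0.015 -0.706
outer loop
vertex 4.661 -1.863 -1.954
vertex 3.647 -2.697 -2.953
vertex 4.233 -0.802 -2.405
endloop
endfacet

endsolid


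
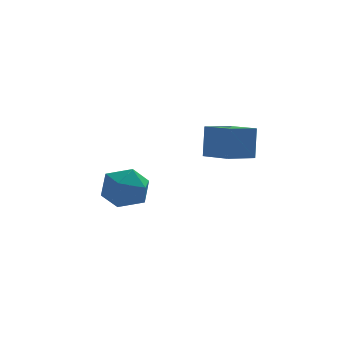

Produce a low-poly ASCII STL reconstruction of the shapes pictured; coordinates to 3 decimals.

solid 
facet normal -0.524 0.827 -0.204
outer loop
vertex 1.832 -1.065 0.783
vertex 2.966 -0.425 0.466
vertex 1.698 -1.468 -0.509
endloop
endfacet
facet normal -0.846 -0.478 0.237
outer loop
vertex 2.374 -2.535 -0.246
vertex 1.832 -1.065 0.783
vertex 1.698 -1.468 -0.509
endloop
endfacet
facet normal -0.524 0.827 -0.204
outer loop
vertex 1.698 -1.468 -0.509
vertex 2.966 -0.425 0.466
vertex 2.832 -0.828 -0.826
endloop
endfacet
facet normal -0.098 -0.296 -0.950
outer loop
vertex 2.832 -0.828 -0.826
vertex 2.374 -2.535 -0.246
vertex 1.698 -1.468 -0.509
endloop
endfacet
facet normal 0.098 0.296 0.950
outer loop
vertex 1.832 -1.065 0.783
vertex 3.642 -1.492 0.729
vertex 2.966 -0.425 0.466
endloop
endfacet
facet normal -0.846 -0.478 0.237
outer loop
vertex 2.508 -2.132 1.046
vertex 1.832 -1.065 0.783
vertex 2.374 -2.535 -0.246
endloop
endfacet
facet normal 0.098 0.296 0.950
outer loop
vertex 2.508 -2.132 1.046
vertex 3.642 -1.492 0.729
vertex 1.832 -1.065 0.783
endloop
endfacet
facet normal 0.846 0.478 -0.237
outer loop
vertex 2.966 -0.425 0.466
vertex 3.642 -1.492 0.729
vertex 2.832 -0.828 -0.826
endloop
endfacet
facet normal -0.098 -0.296 -0.950
outer loop
vertex 3.508 -1.895 -0.563
vertex 2.374 -2.535 -0.246
vertex 2.832 -0.828 -0.826
endloop
endfacet
facet normal 0.846 0.478 -0.237
outer loop
vertex 2.832 -0.828 -0.826
vertex 3.642 -1.492 0.729
vertex 3.508 -1.895 -0.563
endloop
endfacet
facet normal 0.524 -0.827 0.204
outer loop
vertex 3.508 -1.895 -0.563
vertex 2.508 -2.132 1.046
vertex 2.374 -2.535 -0.246
endloop
endfacet
facet normal 0.524 -0.827 0.204
outer loop
vertex 3.642 -1.492 0.729
vertex 2.508 -2.132 1.046
vertex 3.508 -1.895 -0.563
endloop
endfacet
facet normal -0.953 0.288 0.093
outer loop
vertex -1.166 3.441 -4.088
vertex -1.468 2.407 -3.979
vertex -1.206 2.99 -3.105
endloop
endfacet
facet normal -0.510 0.789 0.341
outer loop
vertex -1.166 3.441 -4.088
vertex -1.206 2.99 -3.105
vertex -0.38 3.638 -3.369
endloop
endfacet
facet normal -0.072 0.979 -0.190
outer loop
vertex -1.166 3.441 -4.088
vertex -0.38 3.638 -3.369
vertex -0.131 3.455 -4.407
endloop
endfacet
facet normal -0.244 0.595 -0.765
outer loop
vertex -1.166 3.441 -4.088
vertex -0.131 3.455 -4.407
vertex -0.803 2.695 -4.784
endloop
endfacet
facet normal -0.789 0.168 -0.591
outer loop
vertex -1.166 3.441 -4.088
vertex -0.803 2.695 -4.784
vertex -1.468 2.407 -3.979
endloop
endfacet
facet normal -0.116 0.498 0.860
outer loop
vertex -0.38 3.638 -3.369
vertex -1.206 2.99 -3.105
vertex -0.197 2.725 -2.816
endloop
endfacet
facet normal -0.832 -0.313 0.458
outer loop
vertex -1.206 2.99 -3.105
vertex -1.468 2.407 -3.979
vertex -0.869 1.965 -3.193
endloop
endfacet
facet normal -0.567 -0.507 -0.650
outer loop
vertex -1.468 2.407 -3.979
vertex -0.803 2.695 -4.784
vertex -0.62 1.782 -4.231
endloop
endfacet
facet normal 0.315 0.183 -0.931
outer loop
vertex -0.803 2.695 -4.784
vertex -0.131 3.455 -4.407
vertex 0.206 2.43 -4.495
endloop
endfacet
facet normal 0.593 0.805 0.000
outer loop
vertex -0.131 3.455 -4.407
vertex -0.38 3.638 -3.369
vertex 0.468 3.013 -3.621
endloop
endfacet
facet normal 0.244 -0.595 0.765
outer loop
vertex 0.166 1.979 -3.512
vertex -0.197 2.725 -2.816
vertex -0.869 1.965 -3.193
endloop
endfacet
facet normal 0.072 -0.979 0.190
outer loop
vertex 0.166 1.979 -3.512
vertex -0.869 1.965 -3.193
vertex -0.62 1.782 -4.231
endloop
endfacet
facet normal 0.510 -0.789 -0.341
outer loop
vertex 0.166 1.979 -3.512
vertex -0.62 1.782 -4.231
vertex 0.206 2.43 -4.495
endloop
endfacet
facet normal 0.953 -0.288 -0.093
outer loop
vertex 0.166 1.979 -3.512
vertex 0.206 2.43 -4.495
vertex 0.468 3.013 -3.621
endloop
endfacet
facet normal 0.789 -0.168 0.591
outer loop
vertex 0.166 1.979 -3.512
vertex 0.468 3.013 -3.621
vertex -0.197 2.725 -2.816
endloop
endfacet
facet normal -0.315 -0.183 0.931
outer loop
vertex -0.869 1.965 -3.193
vertex -0.197 2.725 -2.816
vertex -1.206 2.99 -3.105
endloop
endfacet
facet normal -0.593 -0.805 -0.000
outer loop
vertex -0.62 1.782 -4.231
vertex -0.869 1.965 -3.193
vertex -1.468 2.407 -3.979
endloop
endfacet
facet normal 0.116 -0.498 -0.860
outer loop
vertex 0.206 2.43 -4.495
vertex -0.62 1.782 -4.231
vertex -0.803 2.695 -4.784
endloop
endfacet
facet normal 0.832 0.313 -0.458
outer loop
vertex 0.468 3.013 -3.621
vertex 0.206 2.43 -4.495
vertex -0.131 3.455 -4.407
endloop
endfacet
facet normal 0.567 0.507 0.650
outer loop
vertex -0.197 2.725 -2.816
vertex 0.468 3.013 -3.621
vertex -0.38 3.638 -3.369
endloop
endfacet

endsolid


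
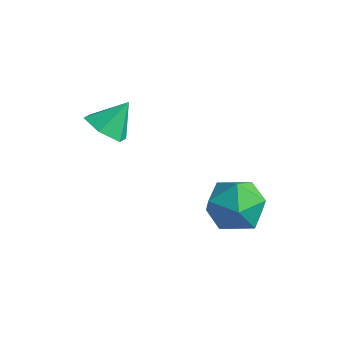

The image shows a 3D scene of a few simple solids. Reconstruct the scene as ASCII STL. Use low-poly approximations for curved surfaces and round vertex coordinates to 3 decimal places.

solid 
facet normal -0.192 -0.642 -0.743
outer loop
vertex -2.918 -0.06 3.79
vertex -3.319 0.59 3.332
vertex -2.446 0.447 3.23
endloop
endfacet
facet normal 0.812 -0.126 0.570
outer loop
vertex -2.918 -0.06 3.79
vertex -2.446 0.447 3.23
vertex -3.061 1.45 4.328
endloop
endfacet
facet normal -0.192 -0.641 -0.743
outer loop
vertex -2.446 0.447 3.23
vertex -3.319 0.59 3.332
vertex -2.847 1.097 2.773
endloop
endfacet
facet normal 0.852 0.524 -0.002
outer loop
vertex -2.446 0.447 3.23
vertex -2.847 1.097 2.773
vertex -3.061 1.45 4.328
endloop
endfacet
facet normal -0.192 -0.641 -0.743
outer loop
vertex -2.847 1.097 2.773
vertex -3.319 0.59 3.332
vertex -3.72 1.24 2.875
endloop
endfacet
facet normal 0.135 0.970 -0.202
outer loop
vertex -2.847 1.097 2.773
vertex -3.72 1.24 2.875
vertex -3.061 1.45 4.328
endloop
endfacet
facet normal -0.192 -0.641 -0.743
outer loop
vertex -3.72 1.24 2.875
vertex -3.319 0.59 3.332
vertex -4.191 0.733 3.434
endloop
endfacet
facet normal -0.621 0.765 0.171
outer loop
vertex -3.72 1.24 2.875
vertex -4.191 0.733 3.434
vertex -3.061 1.45 4.328
endloop
endfacet
facet normal -0.192 -0.642 -0.742
outer loop
vertex -4.191 0.733 3.434
vertex -3.319 0.59 3.332
vertex -3.79 0.084 3.892
endloop
endfacet
facet normal -0.660 0.116 0.742
outer loop
vertex -4.191 0.733 3.434
vertex -3.79 0.084 3.892
vertex -3.061 1.45 4.328
endloop
endfacet
facet normal -0.193 -0.642 -0.742
outer loop
vertex -3.79 0.084 3.892
vertex -3.319 0.59 3.332
vertex -2.918 -0.06 3.79
endloop
endfacet
facet normal 0.056 -0.330 0.942
outer loop
vertex -3.79 0.084 3.892
vertex -2.918 -0.06 3.79
vertex -3.061 1.45 4.328
endloop
endfacet
facet normal 0.244 0.584 0.774
outer loop
vertex 0.071 4.158 0.325
vertex 0.272 3.194 0.989
vertex 1.154 3.671 0.351
endloop
endfacet
facet normal 0.402 0.902 0.155
outer loop
vertex 0.071 4.158 0.325
vertex 1.154 3.671 0.351
vertex 0.698 4.051 -0.678
endloop
endfacet
facet normal -0.199 0.954 -0.226
outer loop
vertex 0.071 4.158 0.325
vertex 0.698 4.051 -0.678
vertex -0.465 3.809 -0.677
endloop
endfacet
facet normal -0.728 0.667 0.157
outer loop
vertex 0.071 4.158 0.325
vertex -0.465 3.809 -0.677
vertex -0.728 3.279 0.354
endloop
endfacet
facet normal -0.455 0.439 0.775
outer loop
vertex 0.071 4.158 0.325
vertex -0.728 3.279 0.354
vertex 0.272 3.194 0.989
endloop
endfacet
facet normal 0.854 0.480 -0.201
outer loop
vertex 0.698 4.051 -0.678
vertex 1.154 3.671 0.351
vertex 1.288 3.021 -0.634
endloop
endfacet
facet normal 0.598 -0.034 0.801
outer loop
vertex 1.154 3.671 0.351
vertex 0.272 3.194 0.989
vertex 1.025 2.491 0.397
endloop
endfacet
facet normal -0.532 -0.271 0.802
outer loop
vertex 0.272 3.194 0.989
vertex -0.728 3.279 0.354
vertex -0.138 2.249 0.398
endloop
endfacet
facet normal -0.975 0.099 -0.198
outer loop
vertex -0.728 3.279 0.354
vertex -0.465 3.809 -0.677
vertex -0.594 2.629 -0.631
endloop
endfacet
facet normal -0.118 0.563 -0.818
outer loop
vertex -0.465 3.809 -0.677
vertex 0.698 4.051 -0.678
vertex 0.288 3.106 -1.269
endloop
endfacet
facet normal 0.728 -0.667 -0.157
outer loop
vertex 0.489 2.142 -0.605
vertex 1.288 3.021 -0.634
vertex 1.025 2.491 0.397
endloop
endfacet
facet normal 0.199 -0.954 0.226
outer loop
vertex 0.489 2.142 -0.605
vertex 1.025 2.491 0.397
vertex -0.138 2.249 0.398
endloop
endfacet
facet normal -0.402 -0.902 -0.155
outer loop
vertex 0.489 2.142 -0.605
vertex -0.138 2.249 0.398
vertex -0.594 2.629 -0.631
endloop
endfacet
facet normal -0.244 -0.584 -0.774
outer loop
vertex 0.489 2.142 -0.605
vertex -0.594 2.629 -0.631
vertex 0.288 3.106 -1.269
endloop
endfacet
facet normal 0.455 -0.439 -0.775
outer loop
vertex 0.489 2.142 -0.605
vertex 0.288 3.106 -1.269
vertex 1.288 3.021 -0.634
endloop
endfacet
facet normal 0.975 -0.099 0.198
outer loop
vertex 1.025 2.491 0.397
vertex 1.288 3.021 -0.634
vertex 1.154 3.671 0.351
endloop
endfacet
facet normal 0.118 -0.563 0.818
outer loop
vertex -0.138 2.249 0.398
vertex 1.025 2.491 0.397
vertex 0.272 3.194 0.989
endloop
endfacet
facet normal -0.854 -0.480 0.201
outer loop
vertex -0.594 2.629 -0.631
vertex -0.138 2.249 0.398
vertex -0.728 3.279 0.354
endloop
endfacet
facet normal -0.598 0.034 -0.801
outer loop
vertex 0.288 3.106 -1.269
vertex -0.594 2.629 -0.631
vertex -0.465 3.809 -0.677
endloop
endfacet
facet normal 0.532 0.271 -0.802
outer loop
vertex 1.288 3.021 -0.634
vertex 0.288 3.106 -1.269
vertex 0.698 4.051 -0.678
endloop
endfacet

endsolid


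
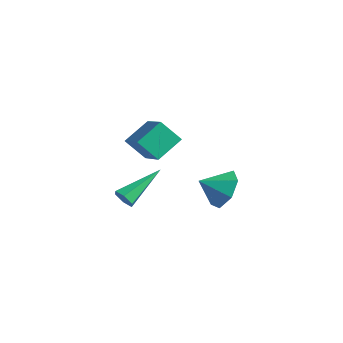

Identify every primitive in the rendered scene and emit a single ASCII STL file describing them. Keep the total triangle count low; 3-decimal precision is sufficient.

solid 
facet normal -0.036 -0.910 -0.412
outer loop
vertex 0.534 -4.821 -0.133
vertex 0.283 -4.62 -0.555
vertex 0.813 -4.644 -0.548
endloop
endfacet
facet normal 0.838 -0.045 0.544
outer loop
vertex 0.534 -4.821 -0.133
vertex 0.813 -4.644 -0.548
vertex 0.357 -2.7 0.315
endloop
endfacet
facet normal -0.036 -0.910 -0.412
outer loop
vertex 0.813 -4.644 -0.548
vertex 0.283 -4.62 -0.555
vertex 0.562 -4.443 -0.97
endloop
endfacet
facet normal 0.868 0.357 -0.346
outer loop
vertex 0.813 -4.644 -0.548
vertex 0.562 -4.443 -0.97
vertex 0.357 -2.7 0.315
endloop
endfacet
facet normal -0.034 -0.911 -0.411
outer loop
vertex 0.562 -4.443 -0.97
vertex 0.283 -4.62 -0.555
vertex 0.033 -4.42 -0.977
endloop
endfacet
facet normal 0.037 0.596 -0.802
outer loop
vertex 0.562 -4.443 -0.97
vertex 0.033 -4.42 -0.977
vertex 0.357 -2.7 0.315
endloop
endfacet
facet normal -0.034 -0.911 -0.411
outer loop
vertex 0.033 -4.42 -0.977
vertex 0.283 -4.62 -0.555
vertex -0.246 -4.597 -0.562
endloop
endfacet
facet normal -0.823 0.432 -0.369
outer loop
vertex 0.033 -4.42 -0.977
vertex -0.246 -4.597 -0.562
vertex 0.357 -2.7 0.315
endloop
endfacet
facet normal -0.034 -0.910 -0.414
outer loop
vertex -0.246 -4.597 -0.562
vertex 0.283 -4.62 -0.555
vertex 0.004 -4.798 -0.141
endloop
endfacet
facet normal -0.853 0.030 0.521
outer loop
vertex -0.246 -4.597 -0.562
vertex 0.004 -4.798 -0.141
vertex 0.357 -2.7 0.315
endloop
endfacet
facet normal -0.033 -0.910 -0.414
outer loop
vertex 0.004 -4.798 -0.141
vertex 0.283 -4.62 -0.555
vertex 0.534 -4.821 -0.133
endloop
endfacet
facet normal -0.024 -0.209 0.978
outer loop
vertex 0.004 -4.798 -0.141
vertex 0.534 -4.821 -0.133
vertex 0.357 -2.7 0.315
endloop
endfacet
facet normal 0.472 0.709 -0.525
outer loop
vertex 1.291 0.43 -2.466
vertex 0.37 0.89 -2.673
vertex 1.017 1.058 -1.864
endloop
endfacet
facet normal 0.383 -0.547 0.745
outer loop
vertex 1.291 0.43 -2.466
vertex 1.017 1.058 -1.864
vertex -0.23 -0.01 -2.007
endloop
endfacet
facet normal 0.472 0.708 -0.525
outer loop
vertex 1.017 1.058 -1.864
vertex 0.37 0.89 -2.673
vertex 0.257 1.559 -1.872
endloop
endfacet
facet normal -0.056 -0.068 0.996
outer loop
vertex 1.017 1.058 -1.864
vertex 0.257 1.559 -1.872
vertex -0.23 -0.01 -2.007
endloop
endfacet
facet normal 0.472 0.708 -0.525
outer loop
vertex 0.257 1.559 -1.872
vertex 0.37 0.89 -2.673
vertex -0.419 1.556 -2.483
endloop
endfacet
facet normal -0.664 0.143 0.734
outer loop
vertex 0.257 1.559 -1.872
vertex -0.419 1.556 -2.483
vertex -0.23 -0.01 -2.007
endloop
endfacet
facet normal 0.472 0.709 -0.525
outer loop
vertex -0.419 1.556 -2.483
vertex 0.37 0.89 -2.673
vertex -0.501 1.052 -3.237
endloop
endfacet
facet normal -0.985 -0.072 0.155
outer loop
vertex -0.419 1.556 -2.483
vertex -0.501 1.052 -3.237
vertex -0.23 -0.01 -2.007
endloop
endfacet
facet normal 0.472 0.709 -0.525
outer loop
vertex -0.501 1.052 -3.237
vertex 0.37 0.89 -2.673
vertex 0.073 0.426 -3.567
endloop
endfacet
facet normal -0.777 -0.551 -0.305
outer loop
vertex -0.501 1.052 -3.237
vertex 0.073 0.426 -3.567
vertex -0.23 -0.01 -2.007
endloop
endfacet
facet normal 0.473 0.708 -0.525
outer loop
vertex 0.073 0.426 -3.567
vertex 0.37 0.89 -2.673
vertex 0.87 0.149 -3.223
endloop
endfacet
facet normal -0.196 -0.934 -0.299
outer loop
vertex 0.073 0.426 -3.567
vertex 0.87 0.149 -3.223
vertex -0.23 -0.01 -2.007
endloop
endfacet
facet normal 0.472 0.708 -0.525
outer loop
vertex 0.87 0.149 -3.223
vertex 0.37 0.89 -2.673
vertex 1.291 0.43 -2.466
endloop
endfacet
facet normal 0.320 -0.932 0.168
outer loop
vertex 0.87 0.149 -3.223
vertex 1.291 0.43 -2.466
vertex -0.23 -0.01 -2.007
endloop
endfacet
facet normal -0.609 -0.363 0.705
outer loop
vertex 0.472 -2.779 3.252
vertex -0.968 -2.172 2.32
vertex 0.404 -3.971 2.58
endloop
endfacet
facet normal 0.791 -0.334 0.512
outer loop
vertex 1.148 -3.528 1.72
vertex 0.472 -2.779 3.252
vertex 0.404 -3.971 2.58
endloop
endfacet
facet normal -0.610 -0.363 0.704
outer loop
vertex 0.404 -3.971 2.58
vertex -0.968 -2.172 2.32
vertex -1.036 -3.363 1.647
endloop
endfacet
facet normal -0.049 -0.870 -0.491
outer loop
vertex -1.036 -3.363 1.647
vertex 1.148 -3.528 1.72
vertex 0.404 -3.971 2.58
endloop
endfacet
facet normal 0.049 0.870 0.491
outer loop
vertex 0.472 -2.779 3.252
vertex -0.224 -1.729 1.46
vertex -0.968 -2.172 2.32
endloop
endfacet
facet normal 0.791 -0.335 0.513
outer loop
vertex 1.216 -2.337 2.393
vertex 0.472 -2.779 3.252
vertex 1.148 -3.528 1.72
endloop
endfacet
facet normal 0.050 0.870 0.491
outer loop
vertex 1.216 -2.337 2.393
vertex -0.224 -1.729 1.46
vertex 0.472 -2.779 3.252
endloop
endfacet
facet normal -0.791 0.335 -0.512
outer loop
vertex -0.968 -2.172 2.32
vertex -0.224 -1.729 1.46
vertex -1.036 -3.363 1.647
endloop
endfacet
facet normal -0.049 -0.870 -0.490
outer loop
vertex -0.292 -2.921 0.788
vertex 1.148 -3.528 1.72
vertex -1.036 -3.363 1.647
endloop
endfacet
facet normal -0.791 0.334 -0.513
outer loop
vertex -1.036 -3.363 1.647
vertex -0.224 -1.729 1.46
vertex -0.292 -2.921 0.788
endloop
endfacet
facet normal 0.609 0.363 -0.705
outer loop
vertex -0.292 -2.921 0.788
vertex 1.216 -2.337 2.393
vertex 1.148 -3.528 1.72
endloop
endfacet
facet normal 0.610 0.363 -0.705
outer loop
vertex -0.224 -1.729 1.46
vertex 1.216 -2.337 2.393
vertex -0.292 -2.921 0.788
endloop
endfacet

endsolid


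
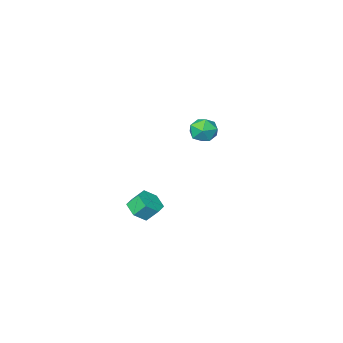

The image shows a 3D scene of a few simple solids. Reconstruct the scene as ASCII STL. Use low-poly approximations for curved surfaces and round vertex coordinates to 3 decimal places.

solid 
facet normal 0.087 0.995 0.046
outer loop
vertex -3.88 -1.646 -2.35
vertex -4.443 -1.635 -1.525
vertex -3.45 -1.725 -1.451
endloop
endfacet
facet normal 0.664 0.703 -0.256
outer loop
vertex -3.88 -1.646 -2.35
vertex -3.45 -1.725 -1.451
vertex -3.136 -2.297 -2.207
endloop
endfacet
facet normal 0.451 0.334 -0.828
outer loop
vertex -3.88 -1.646 -2.35
vertex -3.136 -2.297 -2.207
vertex -3.934 -2.561 -2.748
endloop
endfacet
facet normal -0.258 0.398 -0.880
outer loop
vertex -3.88 -1.646 -2.35
vertex -3.934 -2.561 -2.748
vertex -4.741 -2.151 -2.326
endloop
endfacet
facet normal -0.483 0.807 -0.340
outer loop
vertex -3.88 -1.646 -2.35
vertex -4.741 -2.151 -2.326
vertex -4.443 -1.635 -1.525
endloop
endfacet
facet normal 0.947 0.242 0.211
outer loop
vertex -3.136 -2.297 -2.207
vertex -3.45 -1.725 -1.451
vertex -3.239 -2.689 -1.294
endloop
endfacet
facet normal 0.013 0.716 0.698
outer loop
vertex -3.45 -1.725 -1.451
vertex -4.443 -1.635 -1.525
vertex -4.046 -2.279 -0.872
endloop
endfacet
facet normal -0.909 0.410 0.074
outer loop
vertex -4.443 -1.635 -1.525
vertex -4.741 -2.151 -2.326
vertex -4.844 -2.543 -1.413
endloop
endfacet
facet normal -0.545 -0.250 -0.800
outer loop
vertex -4.741 -2.151 -2.326
vertex -3.934 -2.561 -2.748
vertex -4.53 -3.115 -2.169
endloop
endfacet
facet normal 0.602 -0.354 -0.715
outer loop
vertex -3.934 -2.561 -2.748
vertex -3.136 -2.297 -2.207
vertex -3.537 -3.205 -2.095
endloop
endfacet
facet normal 0.258 -0.398 0.880
outer loop
vertex -4.1 -3.194 -1.27
vertex -3.239 -2.689 -1.294
vertex -4.046 -2.279 -0.872
endloop
endfacet
facet normal -0.451 -0.334 0.828
outer loop
vertex -4.1 -3.194 -1.27
vertex -4.046 -2.279 -0.872
vertex -4.844 -2.543 -1.413
endloop
endfacet
facet normal -0.664 -0.703 0.256
outer loop
vertex -4.1 -3.194 -1.27
vertex -4.844 -2.543 -1.413
vertex -4.53 -3.115 -2.169
endloop
endfacet
facet normal -0.087 -0.995 -0.046
outer loop
vertex -4.1 -3.194 -1.27
vertex -4.53 -3.115 -2.169
vertex -3.537 -3.205 -2.095
endloop
endfacet
facet normal 0.483 -0.807 0.340
outer loop
vertex -4.1 -3.194 -1.27
vertex -3.537 -3.205 -2.095
vertex -3.239 -2.689 -1.294
endloop
endfacet
facet normal 0.545 0.250 0.800
outer loop
vertex -4.046 -2.279 -0.872
vertex -3.239 -2.689 -1.294
vertex -3.45 -1.725 -1.451
endloop
endfacet
facet normal -0.602 0.354 0.715
outer loop
vertex -4.844 -2.543 -1.413
vertex -4.046 -2.279 -0.872
vertex -4.443 -1.635 -1.525
endloop
endfacet
facet normal -0.947 -0.242 -0.211
outer loop
vertex -4.53 -3.115 -2.169
vertex -4.844 -2.543 -1.413
vertex -4.741 -2.151 -2.326
endloop
endfacet
facet normal -0.013 -0.716 -0.698
outer loop
vertex -3.537 -3.205 -2.095
vertex -4.53 -3.115 -2.169
vertex -3.934 -2.561 -2.748
endloop
endfacet
facet normal 0.909 -0.410 -0.074
outer loop
vertex -3.239 -2.689 -1.294
vertex -3.537 -3.205 -2.095
vertex -3.136 -2.297 -2.207
endloop
endfacet
facet normal 0.451 -0.477 -0.754
outer loop
vertex 4.581 3.621 -3.367
vertex 3.882 3.074 -3.439
vertex 3.904 3.832 -3.905
endloop
endfacet
facet normal 0.467 0.847 -0.255
outer loop
vertex 4.581 3.621 -3.367
vertex 3.904 3.832 -3.905
vertex 4.116 4.112 -2.589
endloop
endfacet
facet normal 0.469 0.846 -0.255
outer loop
vertex 4.116 4.112 -2.589
vertex 3.904 3.832 -3.905
vertex 3.44 4.324 -3.127
endloop
endfacet
facet normal -0.451 0.477 0.754
outer loop
vertex 4.116 4.112 -2.589
vertex 3.44 4.324 -3.127
vertex 3.418 3.566 -2.661
endloop
endfacet
facet normal 0.450 -0.477 -0.755
outer loop
vertex 3.904 3.832 -3.905
vertex 3.882 3.074 -3.439
vertex 3.205 3.286 -3.977
endloop
endfacet
facet normal -0.424 0.629 -0.651
outer loop
vertex 3.904 3.832 -3.905
vertex 3.205 3.286 -3.977
vertex 3.44 4.324 -3.127
endloop
endfacet
facet normal -0.425 0.629 -0.651
outer loop
vertex 3.44 4.324 -3.127
vertex 3.205 3.286 -3.977
vertex 2.741 3.777 -3.199
endloop
endfacet
facet normal -0.451 0.477 0.754
outer loop
vertex 3.44 4.324 -3.127
vertex 2.741 3.777 -3.199
vertex 3.418 3.566 -2.661
endloop
endfacet
facet normal 0.451 -0.477 -0.755
outer loop
vertex 3.205 3.286 -3.977
vertex 3.882 3.074 -3.439
vertex 3.184 2.528 -3.511
endloop
endfacet
facet normal -0.893 -0.218 -0.395
outer loop
vertex 3.205 3.286 -3.977
vertex 3.184 2.528 -3.511
vertex 2.741 3.777 -3.199
endloop
endfacet
facet normal -0.892 -0.218 -0.396
outer loop
vertex 2.741 3.777 -3.199
vertex 3.184 2.528 -3.511
vertex 2.719 3.019 -2.733
endloop
endfacet
facet normal -0.451 0.477 0.754
outer loop
vertex 2.741 3.777 -3.199
vertex 2.719 3.019 -2.733
vertex 3.418 3.566 -2.661
endloop
endfacet
facet normal 0.451 -0.477 -0.754
outer loop
vertex 3.184 2.528 -3.511
vertex 3.882 3.074 -3.439
vertex 3.86 2.316 -2.973
endloop
endfacet
facet normal -0.468 -0.846 0.254
outer loop
vertex 3.184 2.528 -3.511
vertex 3.86 2.316 -2.973
vertex 2.719 3.019 -2.733
endloop
endfacet
facet normal -0.467 -0.846 0.256
outer loop
vertex 2.719 3.019 -2.733
vertex 3.86 2.316 -2.973
vertex 3.396 2.808 -2.195
endloop
endfacet
facet normal -0.451 0.477 0.754
outer loop
vertex 2.719 3.019 -2.733
vertex 3.396 2.808 -2.195
vertex 3.418 3.566 -2.661
endloop
endfacet
facet normal 0.451 -0.477 -0.754
outer loop
vertex 3.86 2.316 -2.973
vertex 3.882 3.074 -3.439
vertex 4.559 2.863 -2.901
endloop
endfacet
facet normal 0.425 -0.629 0.651
outer loop
vertex 3.86 2.316 -2.973
vertex 4.559 2.863 -2.901
vertex 3.396 2.808 -2.195
endloop
endfacet
facet normal 0.425 -0.630 0.651
outer loop
vertex 3.396 2.808 -2.195
vertex 4.559 2.863 -2.901
vertex 4.095 3.354 -2.123
endloop
endfacet
facet normal -0.450 0.477 0.755
outer loop
vertex 3.396 2.808 -2.195
vertex 4.095 3.354 -2.123
vertex 3.418 3.566 -2.661
endloop
endfacet
facet normal 0.451 -0.477 -0.754
outer loop
vertex 4.559 2.863 -2.901
vertex 3.882 3.074 -3.439
vertex 4.581 3.621 -3.367
endloop
endfacet
facet normal 0.893 0.217 0.395
outer loop
vertex 4.559 2.863 -2.901
vertex 4.581 3.621 -3.367
vertex 4.095 3.354 -2.123
endloop
endfacet
facet normal 0.892 0.218 0.395
outer loop
vertex 4.095 3.354 -2.123
vertex 4.581 3.621 -3.367
vertex 4.116 4.112 -2.589
endloop
endfacet
facet normal -0.451 0.477 0.755
outer loop
vertex 4.095 3.354 -2.123
vertex 4.116 4.112 -2.589
vertex 3.418 3.566 -2.661
endloop
endfacet

endsolid


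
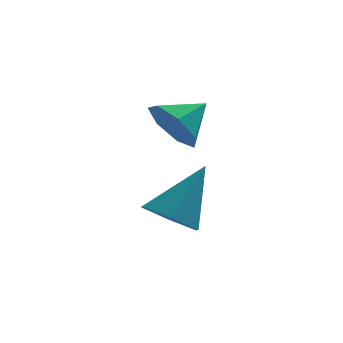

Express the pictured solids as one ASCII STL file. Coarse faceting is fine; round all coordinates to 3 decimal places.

solid 
facet normal -0.785 -0.386 -0.484
outer loop
vertex 2.941 0.624 2.556
vertex 2.493 0.795 3.146
vertex 2.659 1.22 2.538
endloop
endfacet
facet normal 0.811 0.370 -0.453
outer loop
vertex 2.941 0.624 2.556
vertex 2.659 1.22 2.538
vertex 3.287 1.185 3.634
endloop
endfacet
facet normal -0.785 -0.386 -0.484
outer loop
vertex 2.659 1.22 2.538
vertex 2.493 0.795 3.146
vertex 2.252 1.496 2.978
endloop
endfacet
facet normal 0.395 0.897 -0.198
outer loop
vertex 2.659 1.22 2.538
vertex 2.252 1.496 2.978
vertex 3.287 1.185 3.634
endloop
endfacet
facet normal -0.785 -0.386 -0.484
outer loop
vertex 2.252 1.496 2.978
vertex 2.493 0.795 3.146
vertex 2.027 1.244 3.544
endloop
endfacet
facet normal 0.013 0.911 0.411
outer loop
vertex 2.252 1.496 2.978
vertex 2.027 1.244 3.544
vertex 3.287 1.185 3.634
endloop
endfacet
facet normal -0.785 -0.387 -0.484
outer loop
vertex 2.027 1.244 3.544
vertex 2.493 0.795 3.146
vertex 2.153 0.654 3.811
endloop
endfacet
facet normal -0.046 0.404 0.914
outer loop
vertex 2.027 1.244 3.544
vertex 2.153 0.654 3.811
vertex 3.287 1.185 3.634
endloop
endfacet
facet normal -0.786 -0.385 -0.484
outer loop
vertex 2.153 0.654 3.811
vertex 2.493 0.795 3.146
vertex 2.535 0.17 3.576
endloop
endfacet
facet normal 0.261 -0.247 0.933
outer loop
vertex 2.153 0.654 3.811
vertex 2.535 0.17 3.576
vertex 3.287 1.185 3.634
endloop
endfacet
facet normal -0.785 -0.386 -0.485
outer loop
vertex 2.535 0.17 3.576
vertex 2.493 0.795 3.146
vertex 2.886 0.157 3.018
endloop
endfacet
facet normal 0.703 -0.547 0.455
outer loop
vertex 2.535 0.17 3.576
vertex 2.886 0.157 3.018
vertex 3.287 1.185 3.634
endloop
endfacet
facet normal -0.785 -0.386 -0.484
outer loop
vertex 2.886 0.157 3.018
vertex 2.493 0.795 3.146
vertex 2.941 0.624 2.556
endloop
endfacet
facet normal 0.948 -0.273 -0.163
outer loop
vertex 2.886 0.157 3.018
vertex 2.941 0.624 2.556
vertex 3.287 1.185 3.634
endloop
endfacet
facet normal -0.524 -0.333 -0.784
outer loop
vertex 2.658 -1.835 1.232
vertex 2.141 -1.321 1.359
vertex 2.712 -1.17 0.913
endloop
endfacet
facet normal 0.984 -0.135 -0.116
outer loop
vertex 2.658 -1.835 1.232
vertex 2.712 -1.17 0.913
vertex 2.959 -0.799 2.581
endloop
endfacet
facet normal -0.523 -0.335 -0.783
outer loop
vertex 2.712 -1.17 0.913
vertex 2.141 -1.321 1.359
vertex 2.194 -0.656 1.039
endloop
endfacet
facet normal 0.649 0.717 -0.255
outer loop
vertex 2.712 -1.17 0.913
vertex 2.194 -0.656 1.039
vertex 2.959 -0.799 2.581
endloop
endfacet
facet normal -0.525 -0.335 -0.783
outer loop
vertex 2.194 -0.656 1.039
vertex 2.141 -1.321 1.359
vertex 1.624 -0.807 1.486
endloop
endfacet
facet normal -0.135 0.978 0.158
outer loop
vertex 2.194 -0.656 1.039
vertex 1.624 -0.807 1.486
vertex 2.959 -0.799 2.581
endloop
endfacet
facet normal -0.525 -0.335 -0.783
outer loop
vertex 1.624 -0.807 1.486
vertex 2.141 -1.321 1.359
vertex 1.571 -1.472 1.806
endloop
endfacet
facet normal -0.586 0.389 0.711
outer loop
vertex 1.624 -0.807 1.486
vertex 1.571 -1.472 1.806
vertex 2.959 -0.799 2.581
endloop
endfacet
facet normal -0.525 -0.335 -0.783
outer loop
vertex 1.571 -1.472 1.806
vertex 2.141 -1.321 1.359
vertex 2.088 -1.986 1.679
endloop
endfacet
facet normal -0.251 -0.462 0.851
outer loop
vertex 1.571 -1.472 1.806
vertex 2.088 -1.986 1.679
vertex 2.959 -0.799 2.581
endloop
endfacet
facet normal -0.525 -0.335 -0.783
outer loop
vertex 2.088 -1.986 1.679
vertex 2.141 -1.321 1.359
vertex 2.658 -1.835 1.232
endloop
endfacet
facet normal 0.534 -0.724 0.437
outer loop
vertex 2.088 -1.986 1.679
vertex 2.658 -1.835 1.232
vertex 2.959 -0.799 2.581
endloop
endfacet

endsolid


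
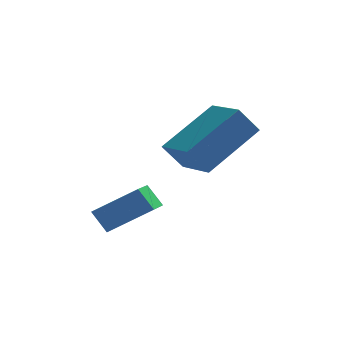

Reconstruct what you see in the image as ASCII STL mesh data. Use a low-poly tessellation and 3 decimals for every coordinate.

solid 
facet normal -0.678 -0.513 -0.526
outer loop
vertex -0.369 -2.1 0.236
vertex -1.038 -0.816 -0.154
vertex 0.215 -2.042 -0.573
endloop
endfacet
facet normal 0.446 -0.856 0.261
outer loop
vertex 1.638 -0.964 0.534
vertex -0.369 -2.1 0.236
vertex 0.215 -2.042 -0.573
endloop
endfacet
facet normal -0.678 -0.513 -0.527
outer loop
vertex 0.215 -2.042 -0.573
vertex -1.038 -0.816 -0.154
vertex -0.454 -0.757 -0.963
endloop
endfacet
facet normal 0.585 0.059 -0.809
outer loop
vertex -0.454 -0.757 -0.963
vertex 1.638 -0.964 0.534
vertex 0.215 -2.042 -0.573
endloop
endfacet
facet normal -0.585 -0.059 0.809
outer loop
vertex -0.369 -2.1 0.236
vertex 0.385 0.262 0.953
vertex -1.038 -0.816 -0.154
endloop
endfacet
facet normal 0.446 -0.856 0.260
outer loop
vertex 1.054 -1.023 1.343
vertex -0.369 -2.1 0.236
vertex 1.638 -0.964 0.534
endloop
endfacet
facet normal -0.585 -0.059 0.809
outer loop
vertex 1.054 -1.023 1.343
vertex 0.385 0.262 0.953
vertex -0.369 -2.1 0.236
endloop
endfacet
facet normal -0.446 0.856 -0.260
outer loop
vertex -1.038 -0.816 -0.154
vertex 0.385 0.262 0.953
vertex -0.454 -0.757 -0.963
endloop
endfacet
facet normal 0.585 0.059 -0.809
outer loop
vertex 0.969 0.32 0.144
vertex 1.638 -0.964 0.534
vertex -0.454 -0.757 -0.963
endloop
endfacet
facet normal -0.446 0.856 -0.260
outer loop
vertex -0.454 -0.757 -0.963
vertex 0.385 0.262 0.953
vertex 0.969 0.32 0.144
endloop
endfacet
facet normal 0.678 0.513 0.527
outer loop
vertex 0.969 0.32 0.144
vertex 1.054 -1.023 1.343
vertex 1.638 -0.964 0.534
endloop
endfacet
facet normal 0.678 0.513 0.526
outer loop
vertex 0.385 0.262 0.953
vertex 1.054 -1.023 1.343
vertex 0.969 0.32 0.144
endloop
endfacet
facet normal -0.516 0.396 0.759
outer loop
vertex -2.94 -2.578 -1.772
vertex -1.688 -2.566 -0.927
vertex -2.69 -1.513 -2.158
endloop
endfacet
facet normal -0.829 -0.008 -0.559
outer loop
vertex -2.272 -1.834 -2.773
vertex -2.94 -2.578 -1.772
vertex -2.69 -1.513 -2.158
endloop
endfacet
facet normal -0.516 0.396 0.759
outer loop
vertex -2.69 -1.513 -2.158
vertex -1.688 -2.566 -0.927
vertex -1.438 -1.501 -1.313
endloop
endfacet
facet normal 0.216 0.918 -0.333
outer loop
vertex -1.438 -1.501 -1.313
vertex -2.272 -1.834 -2.773
vertex -2.69 -1.513 -2.158
endloop
endfacet
facet normal -0.216 -0.918 0.333
outer loop
vertex -2.94 -2.578 -1.772
vertex -1.27 -2.887 -1.542
vertex -1.688 -2.566 -0.927
endloop
endfacet
facet normal -0.829 -0.008 -0.559
outer loop
vertex -2.522 -2.899 -2.387
vertex -2.94 -2.578 -1.772
vertex -2.272 -1.834 -2.773
endloop
endfacet
facet normal -0.216 -0.918 0.333
outer loop
vertex -2.522 -2.899 -2.387
vertex -1.27 -2.887 -1.542
vertex -2.94 -2.578 -1.772
endloop
endfacet
facet normal 0.829 0.008 0.559
outer loop
vertex -1.688 -2.566 -0.927
vertex -1.27 -2.887 -1.542
vertex -1.438 -1.501 -1.313
endloop
endfacet
facet normal 0.216 0.918 -0.333
outer loop
vertex -1.02 -1.822 -1.928
vertex -2.272 -1.834 -2.773
vertex -1.438 -1.501 -1.313
endloop
endfacet
facet normal 0.829 0.008 0.559
outer loop
vertex -1.438 -1.501 -1.313
vertex -1.27 -2.887 -1.542
vertex -1.02 -1.822 -1.928
endloop
endfacet
facet normal 0.516 -0.396 -0.759
outer loop
vertex -1.02 -1.822 -1.928
vertex -2.522 -2.899 -2.387
vertex -2.272 -1.834 -2.773
endloop
endfacet
facet normal 0.516 -0.396 -0.759
outer loop
vertex -1.27 -2.887 -1.542
vertex -2.522 -2.899 -2.387
vertex -1.02 -1.822 -1.928
endloop
endfacet

endsolid
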